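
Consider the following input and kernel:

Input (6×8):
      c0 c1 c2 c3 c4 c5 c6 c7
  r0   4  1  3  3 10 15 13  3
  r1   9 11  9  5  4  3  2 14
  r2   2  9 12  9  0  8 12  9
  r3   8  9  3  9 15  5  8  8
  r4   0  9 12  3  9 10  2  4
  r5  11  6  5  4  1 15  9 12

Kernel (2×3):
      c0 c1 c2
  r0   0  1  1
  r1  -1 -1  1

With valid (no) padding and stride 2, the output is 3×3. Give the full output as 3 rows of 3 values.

Output[0,0]: The receptive field on the input at this output position is [4 1 3 / 9 11 9]. Elementwise product with the kernel and sum: 1·1 + 3·1 + 9·-1 + 11·-1 + 9·1.

-7 3 23
7 12 8
9 4 5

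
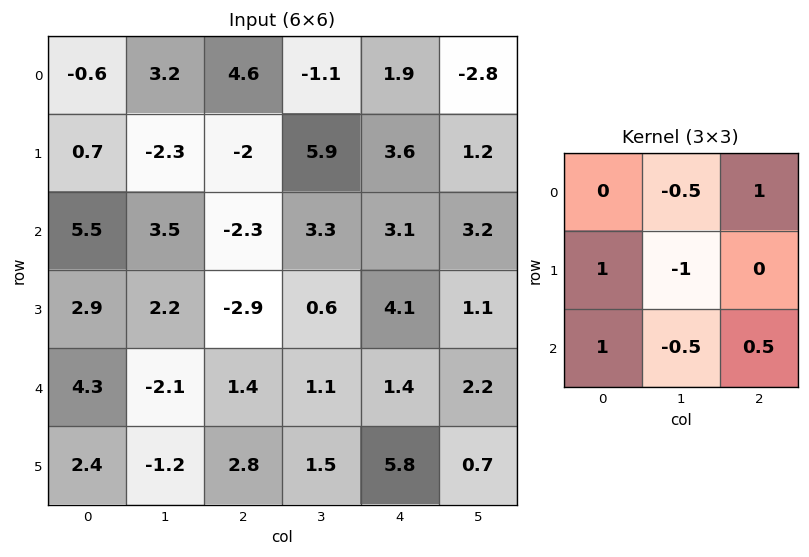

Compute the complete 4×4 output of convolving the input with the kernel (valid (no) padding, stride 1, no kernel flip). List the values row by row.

Output[0,0]: The receptive field on the input at this output position is [-0.6 3.2 4.6 / 0.7 -2.3 -2 / 5.5 3.5 -2.3]. Elementwise product with the kernel and sum: 3.2·-0.5 + 4.6·1 + 0.7·1 + -2.3·-1 + 5.5·1 + 3.5·-0.5 + -2.3·0.5.
Output[0,1]: The receptive field on the input at this output position is [3.2 4.6 -1.1 / -2.3 -2 5.9 / 3.5 -2.3 3.3]. Elementwise product with the kernel and sum: 4.6·-0.5 + -1.1·1 + -2.3·1 + -2·-1 + 3.5·1 + -2.3·-0.5 + 3.3·0.5.

8.6 2.6 -7.85 1.9
1.5 16.65 -6.1 -1.3
2.7 7.3 -0.5 -0.35
6.8 -3.3 9.05 -2.3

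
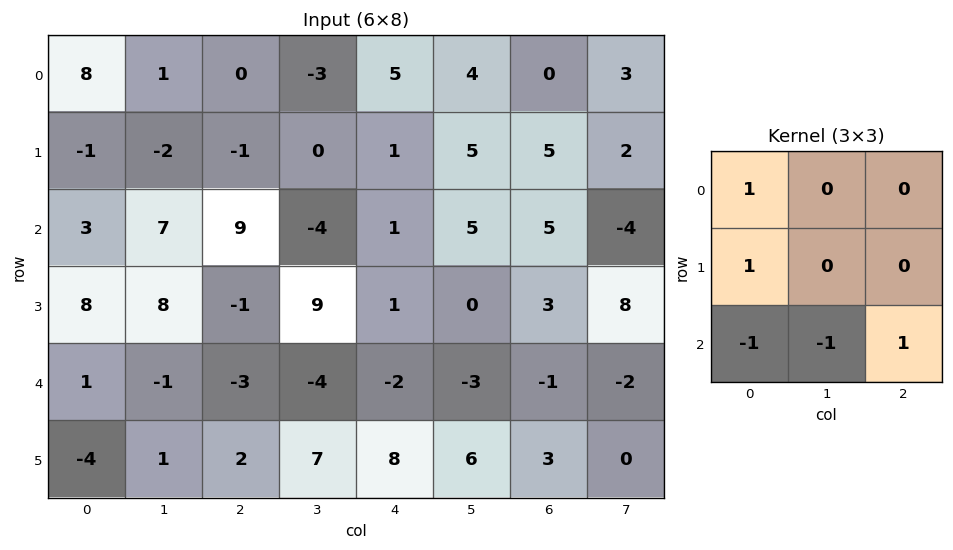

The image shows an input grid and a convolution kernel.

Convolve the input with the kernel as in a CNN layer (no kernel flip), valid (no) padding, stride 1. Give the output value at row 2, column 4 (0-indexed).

6

The receptive field on the input at this output position is [1 5 5 / 1 0 3 / -2 -3 -1]. Elementwise product with the kernel and sum: 1·1 + 1·1 + -2·-1 + -3·-1 + -1·1.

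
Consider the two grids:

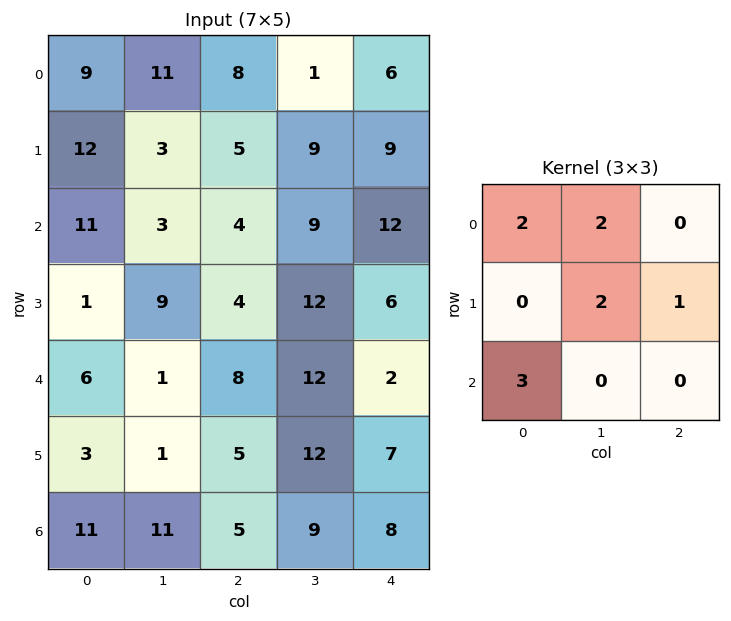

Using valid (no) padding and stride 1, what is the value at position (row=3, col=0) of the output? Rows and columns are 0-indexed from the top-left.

39

The receptive field on the input at this output position is [1 9 4 / 6 1 8 / 3 1 5]. Elementwise product with the kernel and sum: 1·2 + 9·2 + 1·2 + 8·1 + 3·3.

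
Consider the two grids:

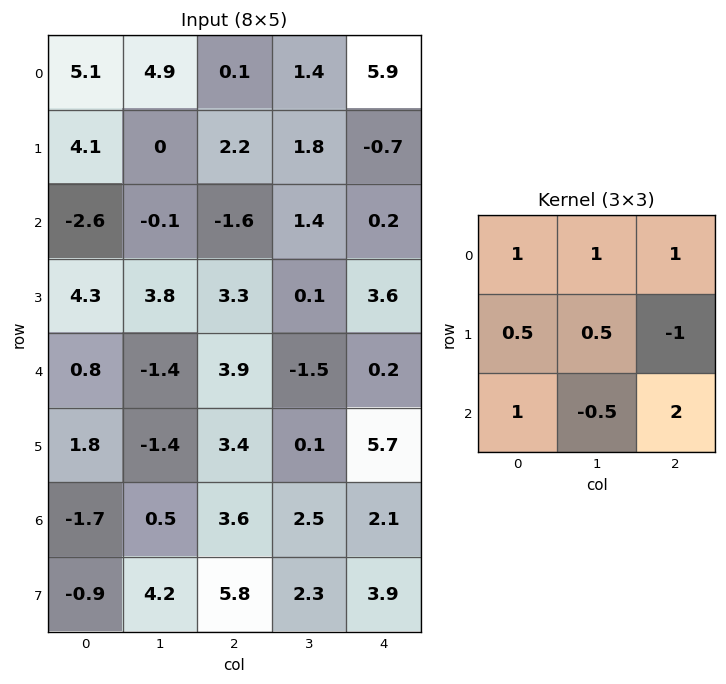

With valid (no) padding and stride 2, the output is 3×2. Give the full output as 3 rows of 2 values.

4.2 8.2
5.75 3.15
5.35 5.2

Output[0,0]: The receptive field on the input at this output position is [5.1 4.9 0.1 / 4.1 0 2.2 / -2.6 -0.1 -1.6]. Elementwise product with the kernel and sum: 5.1·1 + 4.9·1 + 0.1·1 + 4.1·0.5 + 0·0.5 + 2.2·-1 + -2.6·1 + -0.1·-0.5 + -1.6·2.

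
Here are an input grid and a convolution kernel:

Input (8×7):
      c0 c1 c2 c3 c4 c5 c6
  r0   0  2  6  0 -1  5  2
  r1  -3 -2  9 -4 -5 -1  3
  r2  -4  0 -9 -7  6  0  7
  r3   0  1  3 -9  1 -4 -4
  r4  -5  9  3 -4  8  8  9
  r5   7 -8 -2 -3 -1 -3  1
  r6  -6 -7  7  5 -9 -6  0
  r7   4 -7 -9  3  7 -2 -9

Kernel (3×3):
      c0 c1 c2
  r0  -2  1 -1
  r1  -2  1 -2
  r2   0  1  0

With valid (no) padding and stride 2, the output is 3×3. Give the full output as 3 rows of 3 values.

-18 -30 8
21 -16 -9
-9 -10 -26

Output[0,0]: The receptive field on the input at this output position is [0 2 6 / -3 -2 9 / -4 0 -9]. Elementwise product with the kernel and sum: 0·-2 + 2·1 + 6·-1 + -3·-2 + -2·1 + 9·-2 + 0·1.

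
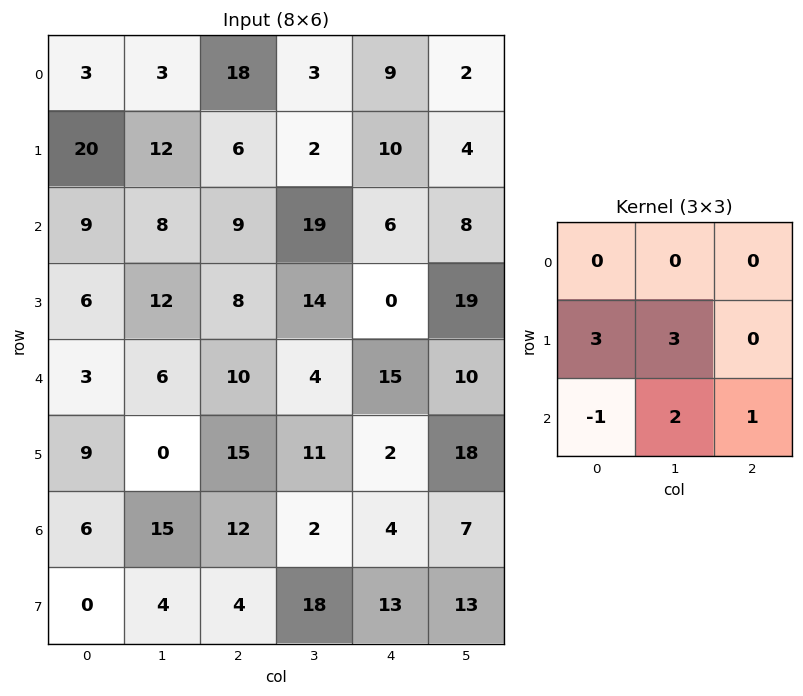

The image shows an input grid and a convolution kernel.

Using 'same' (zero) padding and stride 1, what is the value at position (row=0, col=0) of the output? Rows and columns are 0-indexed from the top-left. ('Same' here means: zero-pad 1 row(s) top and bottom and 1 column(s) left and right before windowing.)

The receptive field on the zero-padded input at this output position is [0 0 0 / 0 3 3 / 0 20 12]. Elementwise product with the kernel and sum: 0·3 + 3·3 + 0·-1 + 20·2 + 12·1.

61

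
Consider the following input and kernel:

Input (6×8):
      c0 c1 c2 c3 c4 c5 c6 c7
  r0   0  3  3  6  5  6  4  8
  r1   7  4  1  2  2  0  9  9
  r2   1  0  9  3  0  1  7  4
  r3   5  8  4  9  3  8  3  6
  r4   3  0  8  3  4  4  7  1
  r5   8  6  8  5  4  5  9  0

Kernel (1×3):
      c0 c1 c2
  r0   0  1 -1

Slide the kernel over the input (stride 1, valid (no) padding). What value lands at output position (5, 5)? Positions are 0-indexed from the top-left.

The receptive field on the input at this output position is [5 9 0]. Elementwise product with the kernel and sum: 9·1 + 0·-1.

9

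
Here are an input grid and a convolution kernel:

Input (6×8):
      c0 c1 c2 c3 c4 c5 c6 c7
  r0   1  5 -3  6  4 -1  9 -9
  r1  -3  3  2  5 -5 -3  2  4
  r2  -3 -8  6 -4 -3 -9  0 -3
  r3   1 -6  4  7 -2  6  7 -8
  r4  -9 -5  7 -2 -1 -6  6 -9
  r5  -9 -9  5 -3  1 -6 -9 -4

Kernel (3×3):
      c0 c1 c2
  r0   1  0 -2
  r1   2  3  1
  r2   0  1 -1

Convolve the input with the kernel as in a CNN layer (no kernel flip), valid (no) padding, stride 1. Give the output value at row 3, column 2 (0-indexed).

11

The receptive field on the input at this output position is [4 7 -2 / 7 -2 -1 / 5 -3 1]. Elementwise product with the kernel and sum: 4·1 + -2·-2 + 7·2 + -2·3 + -1·1 + -3·1 + 1·-1.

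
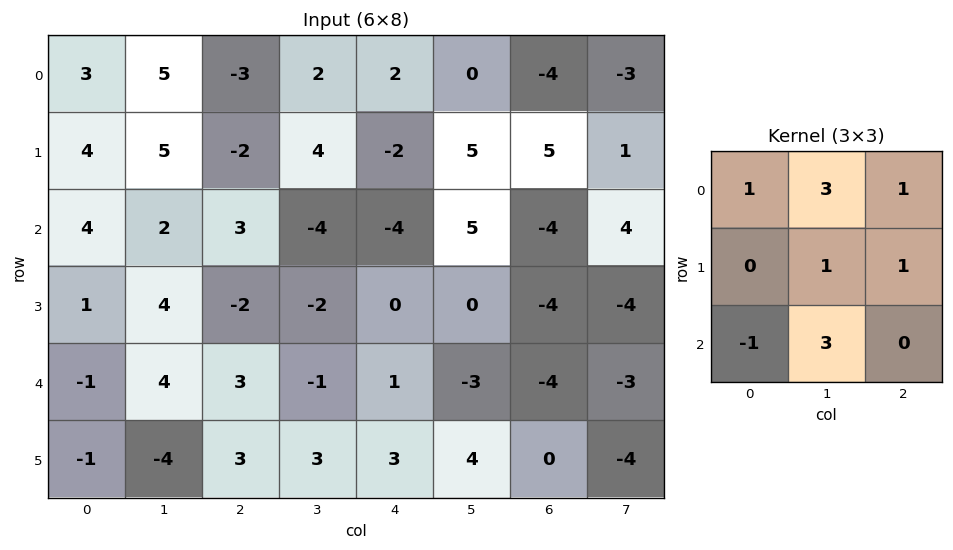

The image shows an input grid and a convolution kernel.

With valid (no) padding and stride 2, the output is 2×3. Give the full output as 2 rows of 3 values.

20 -8 27
28 -21 -7

Output[0,0]: The receptive field on the input at this output position is [3 5 -3 / 4 5 -2 / 4 2 3]. Elementwise product with the kernel and sum: 3·1 + 5·3 + -3·1 + 5·1 + -2·1 + 4·-1 + 2·3.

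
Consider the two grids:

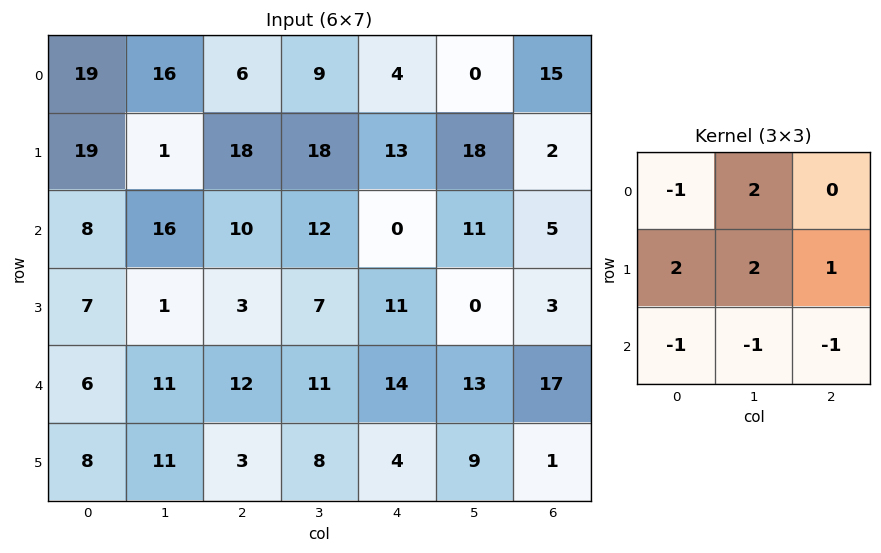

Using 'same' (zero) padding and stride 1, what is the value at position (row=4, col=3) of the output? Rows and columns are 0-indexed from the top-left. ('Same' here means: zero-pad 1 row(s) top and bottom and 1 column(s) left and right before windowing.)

56

The receptive field on the zero-padded input at this output position is [3 7 11 / 12 11 14 / 3 8 4]. Elementwise product with the kernel and sum: 3·-1 + 7·2 + 12·2 + 11·2 + 14·1 + 3·-1 + 8·-1 + 4·-1.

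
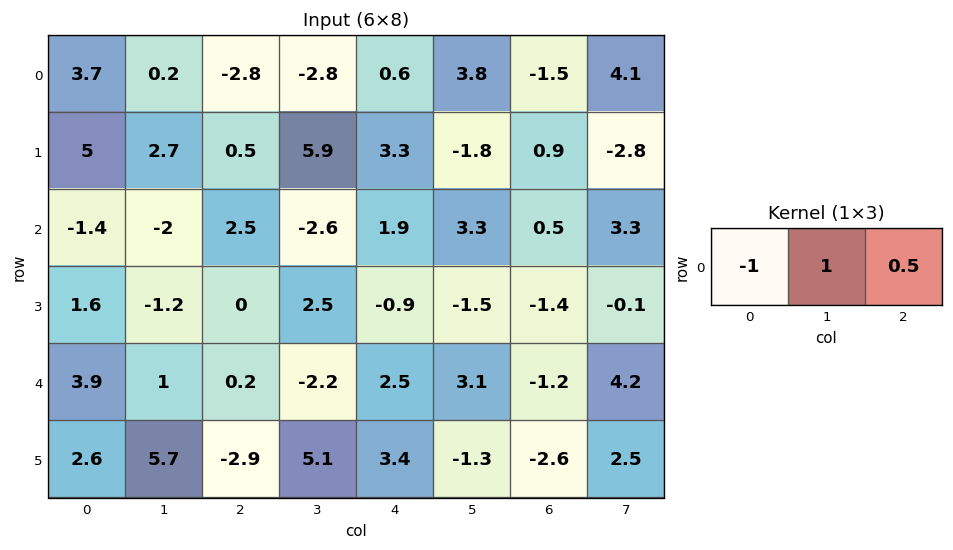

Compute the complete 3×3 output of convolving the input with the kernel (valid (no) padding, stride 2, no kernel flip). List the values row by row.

Output[0,0]: The receptive field on the input at this output position is [3.7 0.2 -2.8]. Elementwise product with the kernel and sum: 3.7·-1 + 0.2·1 + -2.8·0.5.

-4.9 0.3 2.45
0.65 -4.15 1.65
-2.8 -1.15 0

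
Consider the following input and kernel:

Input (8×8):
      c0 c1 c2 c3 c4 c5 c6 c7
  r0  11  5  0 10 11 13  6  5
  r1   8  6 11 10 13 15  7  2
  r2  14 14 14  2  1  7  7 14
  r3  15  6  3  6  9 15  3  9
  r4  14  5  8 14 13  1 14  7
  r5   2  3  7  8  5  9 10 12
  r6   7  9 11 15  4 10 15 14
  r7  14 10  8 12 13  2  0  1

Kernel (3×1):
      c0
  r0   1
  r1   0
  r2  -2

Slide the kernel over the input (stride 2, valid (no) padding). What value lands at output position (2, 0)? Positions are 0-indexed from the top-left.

The receptive field on the input at this output position is [14 / 2 / 7]. Elementwise product with the kernel and sum: 14·1 + 7·-2.

0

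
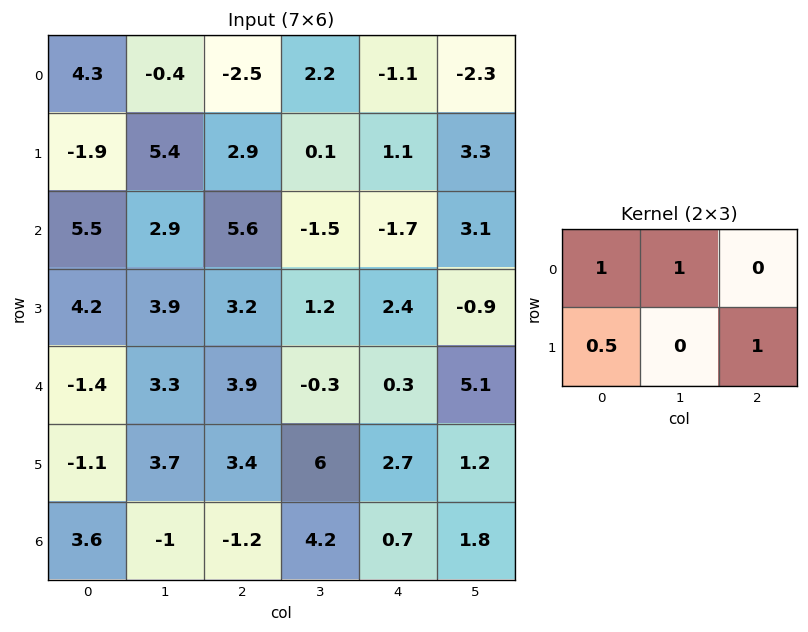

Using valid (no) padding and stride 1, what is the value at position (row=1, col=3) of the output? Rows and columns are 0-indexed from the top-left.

3.55

The receptive field on the input at this output position is [0.1 1.1 3.3 / -1.5 -1.7 3.1]. Elementwise product with the kernel and sum: 0.1·1 + 1.1·1 + -1.5·0.5 + 3.1·1.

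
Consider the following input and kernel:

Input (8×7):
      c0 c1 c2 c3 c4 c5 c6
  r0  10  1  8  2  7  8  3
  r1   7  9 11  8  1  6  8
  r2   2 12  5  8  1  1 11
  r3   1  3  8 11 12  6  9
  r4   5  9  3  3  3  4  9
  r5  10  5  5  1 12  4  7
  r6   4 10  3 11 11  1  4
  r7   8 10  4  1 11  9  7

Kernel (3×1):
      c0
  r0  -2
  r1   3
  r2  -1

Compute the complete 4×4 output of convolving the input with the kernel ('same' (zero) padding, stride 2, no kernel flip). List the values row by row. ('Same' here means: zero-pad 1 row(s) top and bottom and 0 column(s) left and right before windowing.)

23 13 20 1
-9 -15 -11 8
3 -12 -27 2
-16 -5 -2 -9

Output[0,0]: The receptive field on the zero-padded input at this output position is [0 / 10 / 7]. Elementwise product with the kernel and sum: 0·-2 + 10·3 + 7·-1.
Output[0,1]: The receptive field on the zero-padded input at this output position is [0 / 8 / 11]. Elementwise product with the kernel and sum: 0·-2 + 8·3 + 11·-1.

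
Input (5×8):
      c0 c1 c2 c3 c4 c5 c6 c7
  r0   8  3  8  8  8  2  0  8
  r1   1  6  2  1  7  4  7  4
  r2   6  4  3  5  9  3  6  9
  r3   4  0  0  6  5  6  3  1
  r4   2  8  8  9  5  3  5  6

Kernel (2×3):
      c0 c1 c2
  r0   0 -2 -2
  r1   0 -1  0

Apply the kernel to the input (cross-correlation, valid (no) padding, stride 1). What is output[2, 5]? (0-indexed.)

-33

The receptive field on the input at this output position is [3 6 9 / 6 3 1]. Elementwise product with the kernel and sum: 6·-2 + 9·-2 + 3·-1.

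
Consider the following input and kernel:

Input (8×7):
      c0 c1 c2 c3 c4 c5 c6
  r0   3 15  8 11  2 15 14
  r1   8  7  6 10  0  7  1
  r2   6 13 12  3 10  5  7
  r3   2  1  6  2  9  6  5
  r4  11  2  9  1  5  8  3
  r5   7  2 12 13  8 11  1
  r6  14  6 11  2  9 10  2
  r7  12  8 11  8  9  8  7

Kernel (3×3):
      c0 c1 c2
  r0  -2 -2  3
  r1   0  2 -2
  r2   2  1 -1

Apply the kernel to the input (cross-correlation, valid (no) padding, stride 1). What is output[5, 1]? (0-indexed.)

48

The receptive field on the input at this output position is [2 12 13 / 6 11 2 / 8 11 8]. Elementwise product with the kernel and sum: 2·-2 + 12·-2 + 13·3 + 11·2 + 2·-2 + 8·2 + 11·1 + 8·-1.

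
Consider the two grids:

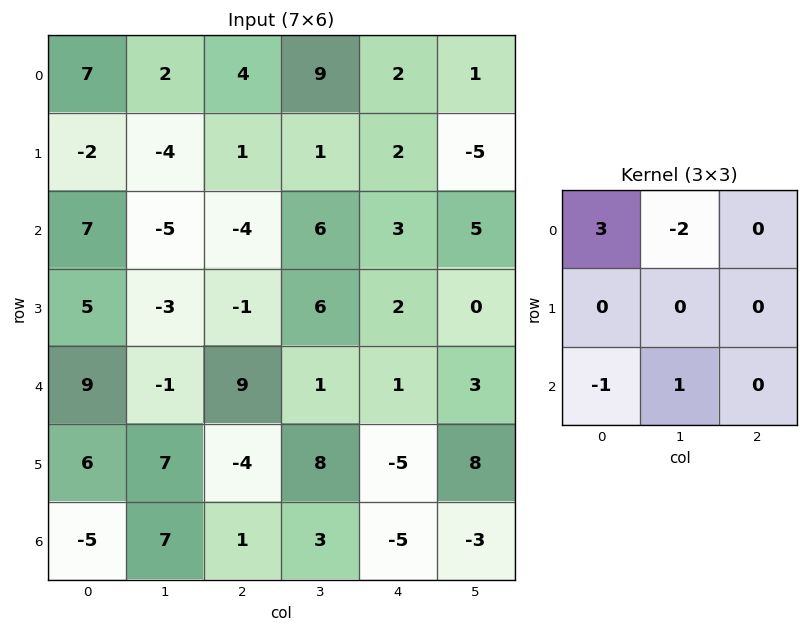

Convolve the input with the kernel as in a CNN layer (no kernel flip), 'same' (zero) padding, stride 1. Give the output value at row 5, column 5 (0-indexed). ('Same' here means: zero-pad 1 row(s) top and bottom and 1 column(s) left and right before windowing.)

The receptive field on the zero-padded input at this output position is [1 3 0 / -5 8 0 / -5 -3 0]. Elementwise product with the kernel and sum: 1·3 + 3·-2 + -5·-1 + -3·1.

-1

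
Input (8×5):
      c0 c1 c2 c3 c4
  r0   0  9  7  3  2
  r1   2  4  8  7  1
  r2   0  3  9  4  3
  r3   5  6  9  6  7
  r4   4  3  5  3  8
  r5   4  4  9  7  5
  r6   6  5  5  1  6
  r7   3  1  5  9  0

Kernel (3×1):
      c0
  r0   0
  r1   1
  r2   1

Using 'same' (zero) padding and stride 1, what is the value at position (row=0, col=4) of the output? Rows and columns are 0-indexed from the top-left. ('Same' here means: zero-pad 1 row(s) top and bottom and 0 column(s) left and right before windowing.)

3

The receptive field on the zero-padded input at this output position is [0 / 2 / 1]. Elementwise product with the kernel and sum: 2·1 + 1·1.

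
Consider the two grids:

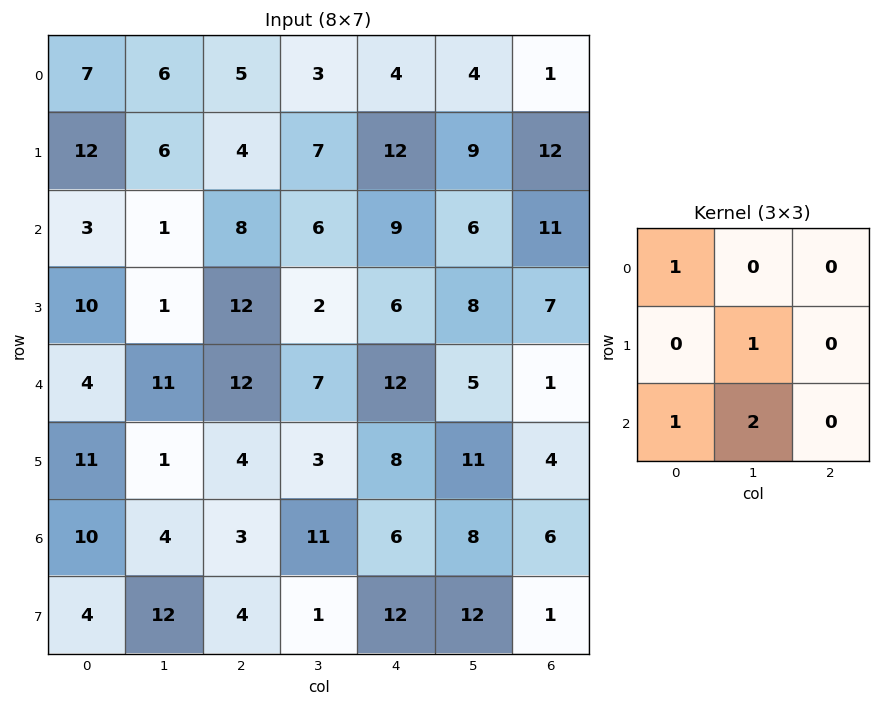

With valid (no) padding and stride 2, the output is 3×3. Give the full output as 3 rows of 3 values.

18 32 34
30 36 39
23 40 45

Output[0,0]: The receptive field on the input at this output position is [7 6 5 / 12 6 4 / 3 1 8]. Elementwise product with the kernel and sum: 7·1 + 6·1 + 3·1 + 1·2.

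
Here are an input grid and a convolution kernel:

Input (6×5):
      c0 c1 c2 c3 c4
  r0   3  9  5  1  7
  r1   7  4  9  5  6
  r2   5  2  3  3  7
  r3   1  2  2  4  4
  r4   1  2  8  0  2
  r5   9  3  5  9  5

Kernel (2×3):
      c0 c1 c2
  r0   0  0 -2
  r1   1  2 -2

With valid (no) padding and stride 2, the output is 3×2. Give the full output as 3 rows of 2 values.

Output[0,0]: The receptive field on the input at this output position is [3 9 5 / 7 4 9]. Elementwise product with the kernel and sum: 5·-2 + 7·1 + 4·2 + 9·-2.
Output[0,1]: The receptive field on the input at this output position is [5 1 7 / 9 5 6]. Elementwise product with the kernel and sum: 7·-2 + 9·1 + 5·2 + 6·-2.

-13 -7
-5 -12
-11 9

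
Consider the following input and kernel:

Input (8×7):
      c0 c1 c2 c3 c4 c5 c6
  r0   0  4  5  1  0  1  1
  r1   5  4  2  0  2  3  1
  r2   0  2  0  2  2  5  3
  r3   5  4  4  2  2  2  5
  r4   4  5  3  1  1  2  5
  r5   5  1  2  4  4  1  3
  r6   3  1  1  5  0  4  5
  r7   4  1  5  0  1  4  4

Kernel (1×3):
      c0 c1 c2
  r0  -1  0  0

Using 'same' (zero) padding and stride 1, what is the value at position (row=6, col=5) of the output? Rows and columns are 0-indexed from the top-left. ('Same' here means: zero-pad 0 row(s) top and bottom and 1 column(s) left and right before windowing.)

0

The receptive field on the zero-padded input at this output position is [0 4 5]. Elementwise product with the kernel and sum: 0·-1.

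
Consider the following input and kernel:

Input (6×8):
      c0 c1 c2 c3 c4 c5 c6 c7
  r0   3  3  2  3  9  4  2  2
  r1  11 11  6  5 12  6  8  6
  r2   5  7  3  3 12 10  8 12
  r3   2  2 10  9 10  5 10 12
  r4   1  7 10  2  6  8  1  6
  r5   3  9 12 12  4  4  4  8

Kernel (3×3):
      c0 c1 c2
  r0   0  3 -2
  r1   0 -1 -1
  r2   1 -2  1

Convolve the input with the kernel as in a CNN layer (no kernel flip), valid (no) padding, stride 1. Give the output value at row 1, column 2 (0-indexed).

-22

The receptive field on the input at this output position is [6 5 12 / 3 3 12 / 10 9 10]. Elementwise product with the kernel and sum: 5·3 + 12·-2 + 3·-1 + 12·-1 + 10·1 + 9·-2 + 10·1.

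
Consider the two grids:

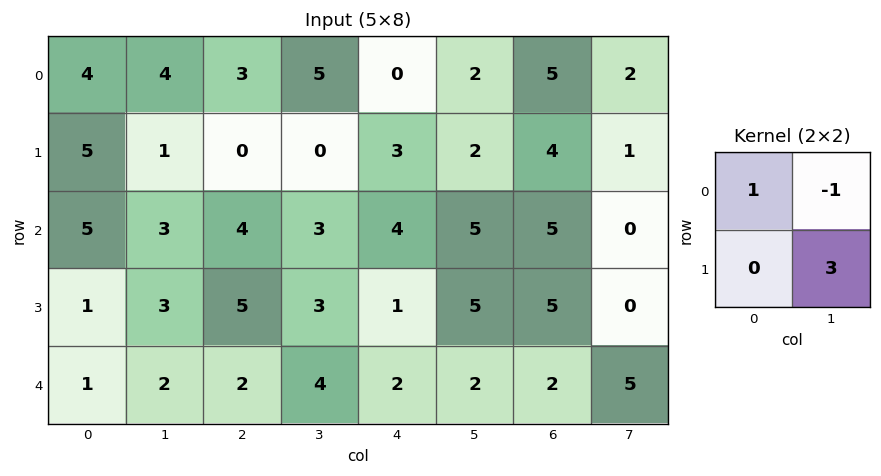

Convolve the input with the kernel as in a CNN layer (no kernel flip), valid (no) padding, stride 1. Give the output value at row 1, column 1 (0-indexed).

The receptive field on the input at this output position is [1 0 / 3 4]. Elementwise product with the kernel and sum: 1·1 + 0·-1 + 4·3.

13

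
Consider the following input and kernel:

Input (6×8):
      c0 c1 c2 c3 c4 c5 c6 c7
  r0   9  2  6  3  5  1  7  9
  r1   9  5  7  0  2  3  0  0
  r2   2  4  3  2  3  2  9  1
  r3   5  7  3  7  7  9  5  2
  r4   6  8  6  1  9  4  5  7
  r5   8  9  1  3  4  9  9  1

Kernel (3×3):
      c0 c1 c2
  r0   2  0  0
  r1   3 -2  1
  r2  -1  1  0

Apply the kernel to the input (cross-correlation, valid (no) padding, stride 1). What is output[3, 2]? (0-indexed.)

33

The receptive field on the input at this output position is [3 7 7 / 6 1 9 / 1 3 4]. Elementwise product with the kernel and sum: 3·2 + 6·3 + 1·-2 + 9·1 + 1·-1 + 3·1.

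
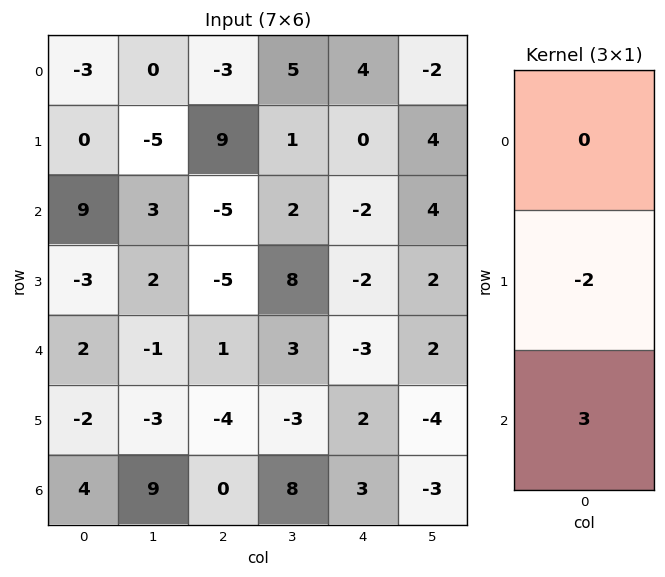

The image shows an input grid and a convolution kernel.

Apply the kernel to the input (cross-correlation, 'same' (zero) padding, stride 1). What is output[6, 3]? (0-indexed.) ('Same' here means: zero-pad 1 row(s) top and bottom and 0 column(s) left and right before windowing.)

-16

The receptive field on the zero-padded input at this output position is [-3 / 8 / 0]. Elementwise product with the kernel and sum: 8·-2 + 0·3.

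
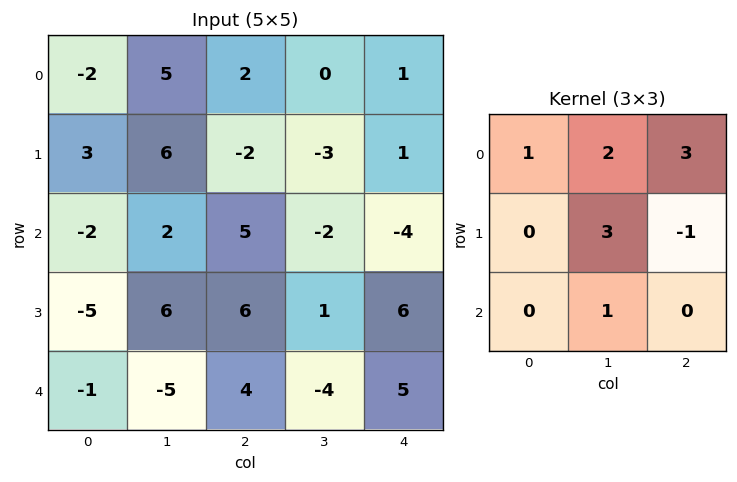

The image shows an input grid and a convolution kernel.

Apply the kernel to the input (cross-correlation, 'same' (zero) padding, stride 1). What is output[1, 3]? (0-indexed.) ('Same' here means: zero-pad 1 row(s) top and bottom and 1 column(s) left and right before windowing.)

The receptive field on the zero-padded input at this output position is [2 0 1 / -2 -3 1 / 5 -2 -4]. Elementwise product with the kernel and sum: 2·1 + 0·2 + 1·3 + -3·3 + 1·-1 + -2·1.

-7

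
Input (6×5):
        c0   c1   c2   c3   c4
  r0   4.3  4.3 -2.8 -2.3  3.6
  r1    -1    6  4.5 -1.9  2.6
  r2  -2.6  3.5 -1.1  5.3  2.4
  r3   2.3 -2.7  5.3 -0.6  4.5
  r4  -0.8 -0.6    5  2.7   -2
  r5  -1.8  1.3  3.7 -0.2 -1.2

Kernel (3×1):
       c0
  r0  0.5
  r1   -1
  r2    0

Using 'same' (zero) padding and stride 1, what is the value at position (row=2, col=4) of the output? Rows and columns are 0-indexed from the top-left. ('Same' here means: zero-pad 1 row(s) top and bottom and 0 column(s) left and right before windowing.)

-1.1

The receptive field on the zero-padded input at this output position is [2.6 / 2.4 / 4.5]. Elementwise product with the kernel and sum: 2.6·0.5 + 2.4·-1.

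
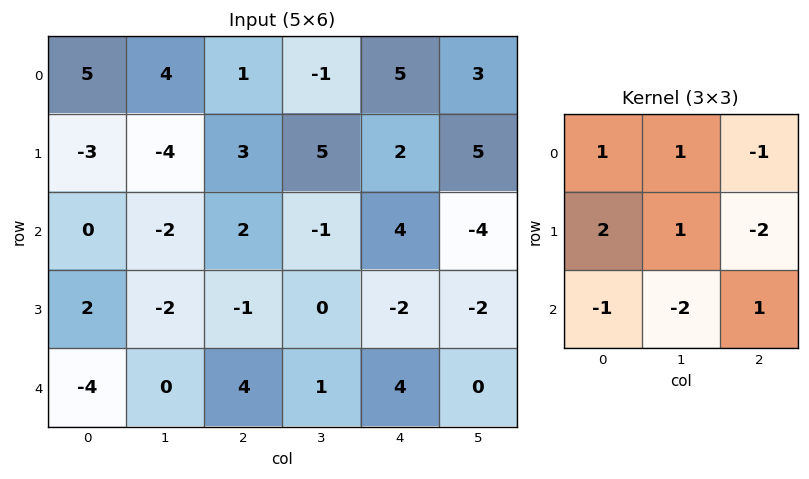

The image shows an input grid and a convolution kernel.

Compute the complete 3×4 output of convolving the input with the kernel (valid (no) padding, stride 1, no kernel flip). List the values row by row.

-2 -12 6 -8
-15 -2 0 14
8 -11 -3 0

Output[0,0]: The receptive field on the input at this output position is [5 4 1 / -3 -4 3 / 0 -2 2]. Elementwise product with the kernel and sum: 5·1 + 4·1 + 1·-1 + -3·2 + -4·1 + 3·-2 + 0·-1 + -2·-2 + 2·1.
Output[0,1]: The receptive field on the input at this output position is [4 1 -1 / -4 3 5 / -2 2 -1]. Elementwise product with the kernel and sum: 4·1 + 1·1 + -1·-1 + -4·2 + 3·1 + 5·-2 + -2·-1 + 2·-2 + -1·1.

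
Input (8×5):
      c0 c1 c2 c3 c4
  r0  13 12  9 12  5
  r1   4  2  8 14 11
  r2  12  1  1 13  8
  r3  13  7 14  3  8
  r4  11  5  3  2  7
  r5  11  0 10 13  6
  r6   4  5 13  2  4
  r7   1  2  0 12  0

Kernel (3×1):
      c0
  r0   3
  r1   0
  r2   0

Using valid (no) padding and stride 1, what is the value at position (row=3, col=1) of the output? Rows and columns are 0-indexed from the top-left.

21

The receptive field on the input at this output position is [7 / 5 / 0]. Elementwise product with the kernel and sum: 7·3.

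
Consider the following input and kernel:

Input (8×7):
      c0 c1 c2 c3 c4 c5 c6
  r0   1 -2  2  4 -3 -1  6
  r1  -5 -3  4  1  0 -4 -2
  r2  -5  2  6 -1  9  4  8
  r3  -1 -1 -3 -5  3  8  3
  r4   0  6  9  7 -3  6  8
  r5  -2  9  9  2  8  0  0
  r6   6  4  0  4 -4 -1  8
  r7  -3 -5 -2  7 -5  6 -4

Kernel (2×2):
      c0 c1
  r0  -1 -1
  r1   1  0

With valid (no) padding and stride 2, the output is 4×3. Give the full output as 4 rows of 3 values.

-4 -2 4
2 -8 -10
-8 -7 5
-13 -6 0

Output[0,0]: The receptive field on the input at this output position is [1 -2 / -5 -3]. Elementwise product with the kernel and sum: 1·-1 + -2·-1 + -5·1.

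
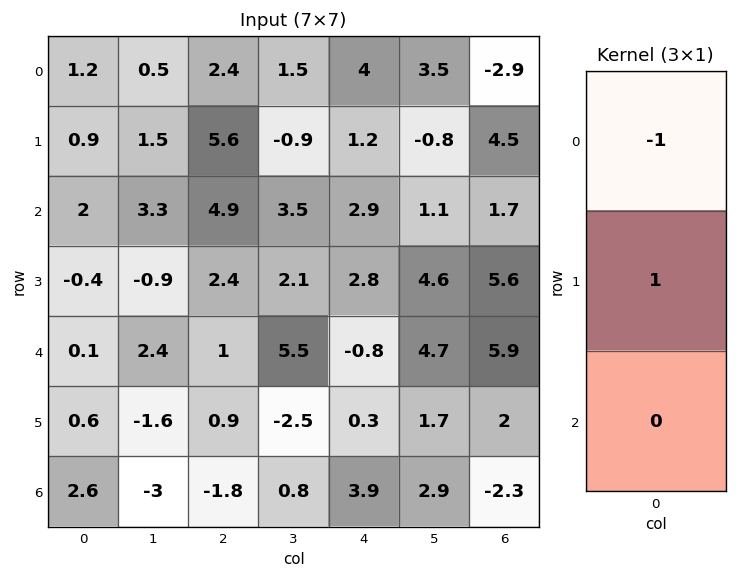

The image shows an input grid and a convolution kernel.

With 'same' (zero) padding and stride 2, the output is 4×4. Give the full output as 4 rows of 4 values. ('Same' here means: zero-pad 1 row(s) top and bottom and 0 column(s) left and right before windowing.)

Output[0,0]: The receptive field on the zero-padded input at this output position is [0 / 1.2 / 0.9]. Elementwise product with the kernel and sum: 0·-1 + 1.2·1.
Output[0,1]: The receptive field on the zero-padded input at this output position is [0 / 2.4 / 5.6]. Elementwise product with the kernel and sum: 0·-1 + 2.4·1.

1.2 2.4 4 -2.9
1.1 -0.7 1.7 -2.8
0.5 -1.4 -3.6 0.3
2 -2.7 3.6 -4.3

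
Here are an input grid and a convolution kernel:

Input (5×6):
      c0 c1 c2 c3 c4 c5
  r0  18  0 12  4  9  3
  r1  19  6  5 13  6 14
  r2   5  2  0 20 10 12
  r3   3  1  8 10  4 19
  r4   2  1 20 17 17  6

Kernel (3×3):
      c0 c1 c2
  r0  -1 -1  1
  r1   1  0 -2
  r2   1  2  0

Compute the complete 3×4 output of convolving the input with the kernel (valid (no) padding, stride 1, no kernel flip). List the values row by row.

12 -26 26 15
-10 -19 -4 9
-16 40 44 5

Output[0,0]: The receptive field on the input at this output position is [18 0 12 / 19 6 5 / 5 2 0]. Elementwise product with the kernel and sum: 18·-1 + 0·-1 + 12·1 + 19·1 + 5·-2 + 5·1 + 2·2.
Output[0,1]: The receptive field on the input at this output position is [0 12 4 / 6 5 13 / 2 0 20]. Elementwise product with the kernel and sum: 0·-1 + 12·-1 + 4·1 + 6·1 + 13·-2 + 2·1 + 0·2.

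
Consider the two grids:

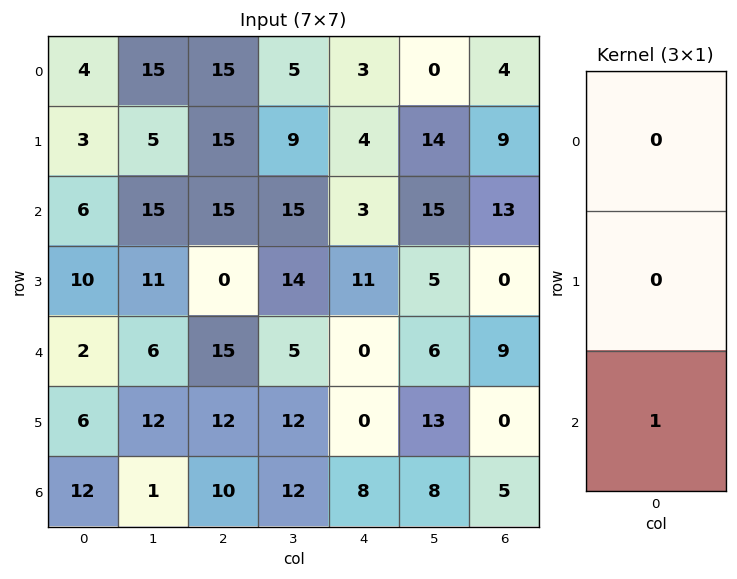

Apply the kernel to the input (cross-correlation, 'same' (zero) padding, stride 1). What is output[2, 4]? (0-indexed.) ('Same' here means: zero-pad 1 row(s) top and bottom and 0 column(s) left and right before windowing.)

The receptive field on the zero-padded input at this output position is [4 / 3 / 11]. Elementwise product with the kernel and sum: 11·1.

11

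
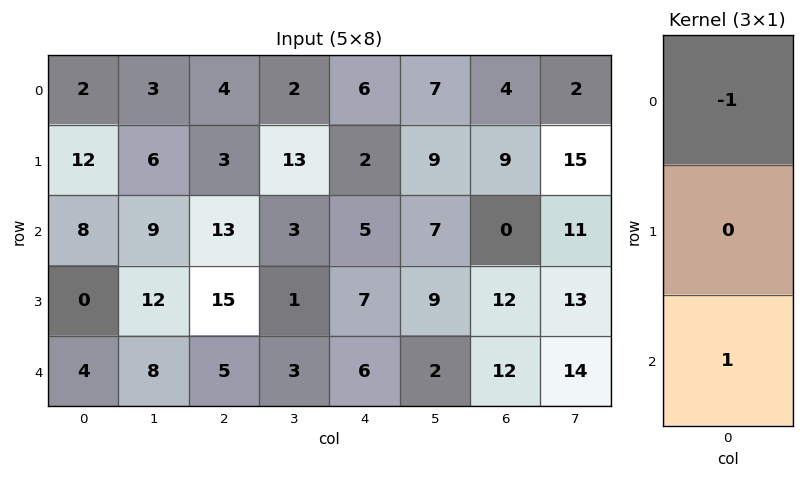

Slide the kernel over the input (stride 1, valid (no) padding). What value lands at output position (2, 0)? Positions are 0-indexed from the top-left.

-4

The receptive field on the input at this output position is [8 / 0 / 4]. Elementwise product with the kernel and sum: 8·-1 + 4·1.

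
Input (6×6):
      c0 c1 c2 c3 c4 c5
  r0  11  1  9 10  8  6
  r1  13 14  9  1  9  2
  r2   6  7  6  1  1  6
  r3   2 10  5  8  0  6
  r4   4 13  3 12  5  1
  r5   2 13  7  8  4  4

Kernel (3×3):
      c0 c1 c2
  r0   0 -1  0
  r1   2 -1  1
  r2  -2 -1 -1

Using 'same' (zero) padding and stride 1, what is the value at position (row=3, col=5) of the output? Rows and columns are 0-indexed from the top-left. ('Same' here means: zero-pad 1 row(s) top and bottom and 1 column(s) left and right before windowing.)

The receptive field on the zero-padded input at this output position is [1 6 0 / 0 6 0 / 5 1 0]. Elementwise product with the kernel and sum: 6·-1 + 0·2 + 6·-1 + 0·1 + 5·-2 + 1·-1 + 0·-1.

-23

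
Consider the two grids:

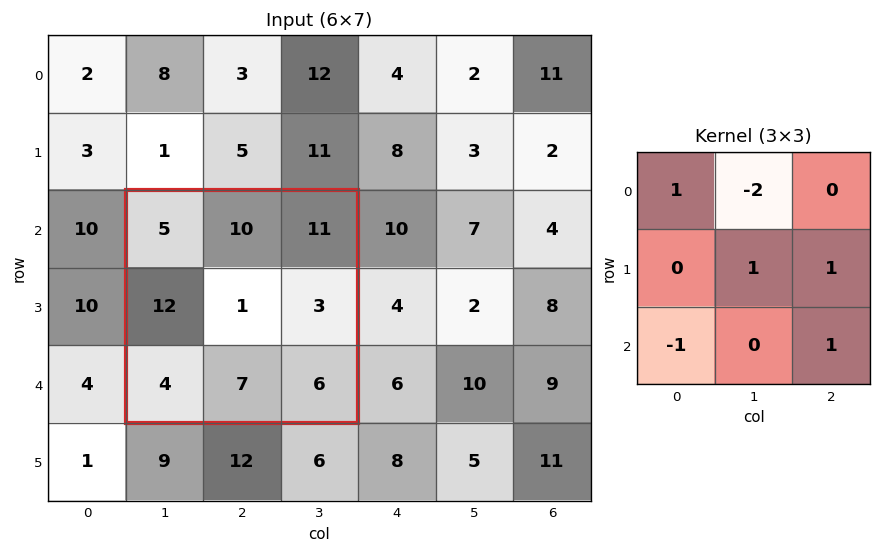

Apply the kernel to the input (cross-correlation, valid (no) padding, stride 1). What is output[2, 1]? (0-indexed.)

The receptive field on the input at this output position is [5 10 11 / 12 1 3 / 4 7 6]. Elementwise product with the kernel and sum: 5·1 + 10·-2 + 1·1 + 3·1 + 4·-1 + 6·1.

-9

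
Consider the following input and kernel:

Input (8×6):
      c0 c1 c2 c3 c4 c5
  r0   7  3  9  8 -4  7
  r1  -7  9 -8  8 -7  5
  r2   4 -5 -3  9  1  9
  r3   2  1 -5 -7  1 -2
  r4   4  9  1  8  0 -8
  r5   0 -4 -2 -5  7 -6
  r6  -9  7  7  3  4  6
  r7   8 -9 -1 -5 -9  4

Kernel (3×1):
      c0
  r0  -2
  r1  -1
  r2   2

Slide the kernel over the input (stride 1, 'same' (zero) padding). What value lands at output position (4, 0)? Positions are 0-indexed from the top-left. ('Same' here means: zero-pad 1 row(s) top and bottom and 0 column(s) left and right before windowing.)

-8

The receptive field on the zero-padded input at this output position is [2 / 4 / 0]. Elementwise product with the kernel and sum: 2·-2 + 4·-1 + 0·2.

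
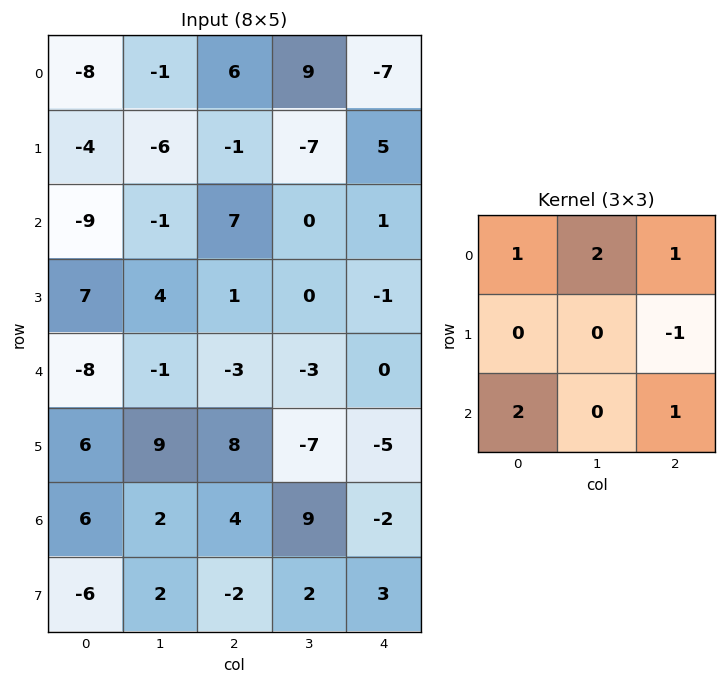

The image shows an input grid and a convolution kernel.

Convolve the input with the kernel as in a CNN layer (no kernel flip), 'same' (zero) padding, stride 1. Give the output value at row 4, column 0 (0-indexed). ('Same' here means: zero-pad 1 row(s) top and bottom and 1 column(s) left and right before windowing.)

The receptive field on the zero-padded input at this output position is [0 7 4 / 0 -8 -1 / 0 6 9]. Elementwise product with the kernel and sum: 0·1 + 7·2 + 4·1 + -1·-1 + 0·2 + 9·1.

28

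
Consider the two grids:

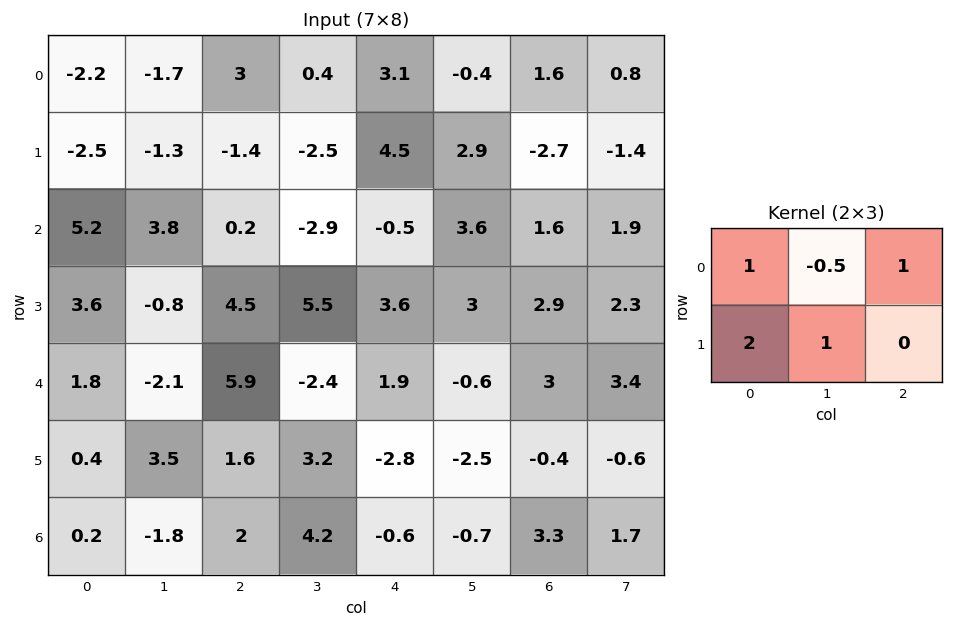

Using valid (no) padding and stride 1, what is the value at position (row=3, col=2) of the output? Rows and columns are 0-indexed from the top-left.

14.75

The receptive field on the input at this output position is [4.5 5.5 3.6 / 5.9 -2.4 1.9]. Elementwise product with the kernel and sum: 4.5·1 + 5.5·-0.5 + 3.6·1 + 5.9·2 + -2.4·1.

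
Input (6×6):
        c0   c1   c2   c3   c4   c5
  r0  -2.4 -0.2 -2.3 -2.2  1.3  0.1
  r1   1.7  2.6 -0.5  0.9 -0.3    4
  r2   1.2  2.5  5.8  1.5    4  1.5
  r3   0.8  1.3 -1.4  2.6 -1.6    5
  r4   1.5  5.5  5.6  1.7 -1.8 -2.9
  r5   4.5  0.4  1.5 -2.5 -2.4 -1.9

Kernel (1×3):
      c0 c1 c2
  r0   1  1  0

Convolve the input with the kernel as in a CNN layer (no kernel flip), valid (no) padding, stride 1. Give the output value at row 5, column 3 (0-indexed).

-4.9

The receptive field on the input at this output position is [-2.5 -2.4 -1.9]. Elementwise product with the kernel and sum: -2.5·1 + -2.4·1.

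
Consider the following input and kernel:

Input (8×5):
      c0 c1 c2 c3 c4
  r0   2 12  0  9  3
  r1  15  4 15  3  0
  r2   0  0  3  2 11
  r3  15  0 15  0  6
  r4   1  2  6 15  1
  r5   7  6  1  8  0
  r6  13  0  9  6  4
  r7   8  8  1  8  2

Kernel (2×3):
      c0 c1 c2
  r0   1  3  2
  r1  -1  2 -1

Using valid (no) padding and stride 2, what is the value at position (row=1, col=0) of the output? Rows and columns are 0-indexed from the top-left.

The receptive field on the input at this output position is [0 0 3 / 15 0 15]. Elementwise product with the kernel and sum: 0·1 + 0·3 + 3·2 + 15·-1 + 0·2 + 15·-1.

-24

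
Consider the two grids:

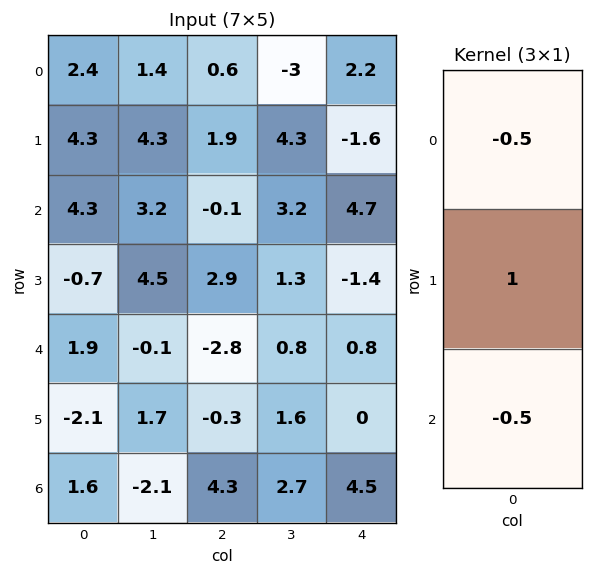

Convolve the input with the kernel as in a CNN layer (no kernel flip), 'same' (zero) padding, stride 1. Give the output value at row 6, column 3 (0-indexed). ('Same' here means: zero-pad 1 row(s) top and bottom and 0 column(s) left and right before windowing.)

The receptive field on the zero-padded input at this output position is [1.6 / 2.7 / 0]. Elementwise product with the kernel and sum: 1.6·-0.5 + 2.7·1 + 0·-0.5.

1.9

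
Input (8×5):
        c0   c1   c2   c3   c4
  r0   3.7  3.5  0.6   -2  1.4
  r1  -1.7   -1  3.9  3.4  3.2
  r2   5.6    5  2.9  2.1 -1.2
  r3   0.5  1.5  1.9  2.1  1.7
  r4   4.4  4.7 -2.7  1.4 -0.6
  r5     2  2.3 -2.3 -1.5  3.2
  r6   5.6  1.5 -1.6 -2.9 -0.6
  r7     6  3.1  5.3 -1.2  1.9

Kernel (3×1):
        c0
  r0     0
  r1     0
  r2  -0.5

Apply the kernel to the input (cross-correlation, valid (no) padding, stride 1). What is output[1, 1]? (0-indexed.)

-0.75

The receptive field on the input at this output position is [-1 / 5 / 1.5]. Elementwise product with the kernel and sum: 1.5·-0.5.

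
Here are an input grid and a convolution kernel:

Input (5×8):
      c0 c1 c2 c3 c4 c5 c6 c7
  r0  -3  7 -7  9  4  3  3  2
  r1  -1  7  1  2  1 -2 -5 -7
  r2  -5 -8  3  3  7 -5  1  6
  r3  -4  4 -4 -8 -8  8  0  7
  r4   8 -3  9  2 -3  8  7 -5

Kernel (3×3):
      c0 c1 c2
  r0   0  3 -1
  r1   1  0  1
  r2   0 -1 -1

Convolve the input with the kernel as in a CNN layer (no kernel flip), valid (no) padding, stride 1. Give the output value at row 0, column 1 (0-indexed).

-27

The receptive field on the input at this output position is [7 -7 9 / 7 1 2 / -8 3 3]. Elementwise product with the kernel and sum: -7·3 + 9·-1 + 7·1 + 2·1 + 3·-1 + 3·-1.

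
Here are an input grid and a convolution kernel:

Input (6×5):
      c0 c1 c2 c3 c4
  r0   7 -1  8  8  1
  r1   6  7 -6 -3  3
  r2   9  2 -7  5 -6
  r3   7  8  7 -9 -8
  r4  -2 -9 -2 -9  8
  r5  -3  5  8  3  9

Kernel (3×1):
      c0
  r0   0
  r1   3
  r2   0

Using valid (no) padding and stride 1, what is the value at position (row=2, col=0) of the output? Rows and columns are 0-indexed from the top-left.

21

The receptive field on the input at this output position is [9 / 7 / -2]. Elementwise product with the kernel and sum: 7·3.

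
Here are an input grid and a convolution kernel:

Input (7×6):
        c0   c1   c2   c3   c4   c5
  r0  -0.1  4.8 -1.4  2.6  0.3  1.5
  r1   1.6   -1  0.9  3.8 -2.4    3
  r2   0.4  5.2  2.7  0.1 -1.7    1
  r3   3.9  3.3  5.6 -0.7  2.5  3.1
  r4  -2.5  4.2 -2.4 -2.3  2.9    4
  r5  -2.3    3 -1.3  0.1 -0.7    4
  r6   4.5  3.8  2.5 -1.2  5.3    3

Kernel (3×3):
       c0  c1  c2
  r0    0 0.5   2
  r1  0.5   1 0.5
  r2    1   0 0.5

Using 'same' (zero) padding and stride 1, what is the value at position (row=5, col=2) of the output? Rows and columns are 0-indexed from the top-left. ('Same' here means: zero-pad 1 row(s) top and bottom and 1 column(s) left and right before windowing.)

-2.35

The receptive field on the zero-padded input at this output position is [4.2 -2.4 -2.3 / 3 -1.3 0.1 / 3.8 2.5 -1.2]. Elementwise product with the kernel and sum: -2.4·0.5 + -2.3·2 + 3·0.5 + -1.3·1 + 0.1·0.5 + 3.8·1 + -1.2·0.5.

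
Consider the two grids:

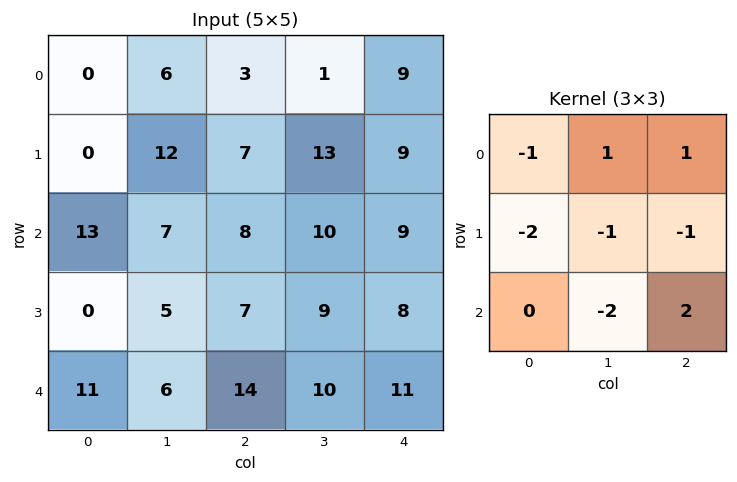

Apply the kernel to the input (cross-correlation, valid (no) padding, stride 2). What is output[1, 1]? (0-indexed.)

The receptive field on the input at this output position is [8 10 9 / 7 9 8 / 14 10 11]. Elementwise product with the kernel and sum: 8·-1 + 10·1 + 9·1 + 7·-2 + 9·-1 + 8·-1 + 10·-2 + 11·2.

-18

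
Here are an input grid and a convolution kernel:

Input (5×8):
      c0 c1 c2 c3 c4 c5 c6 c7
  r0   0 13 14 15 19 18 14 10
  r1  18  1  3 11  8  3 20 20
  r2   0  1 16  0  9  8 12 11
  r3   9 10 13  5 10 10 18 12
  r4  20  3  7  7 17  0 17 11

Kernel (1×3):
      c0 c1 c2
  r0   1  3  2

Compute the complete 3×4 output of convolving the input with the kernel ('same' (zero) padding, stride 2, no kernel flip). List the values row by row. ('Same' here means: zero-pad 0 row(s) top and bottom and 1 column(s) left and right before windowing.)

Output[0,0]: The receptive field on the zero-padded input at this output position is [0 0 13]. Elementwise product with the kernel and sum: 0·1 + 0·3 + 13·2.
Output[0,1]: The receptive field on the zero-padded input at this output position is [13 14 15]. Elementwise product with the kernel and sum: 13·1 + 14·3 + 15·2.

26 85 108 80
2 49 43 66
66 38 58 73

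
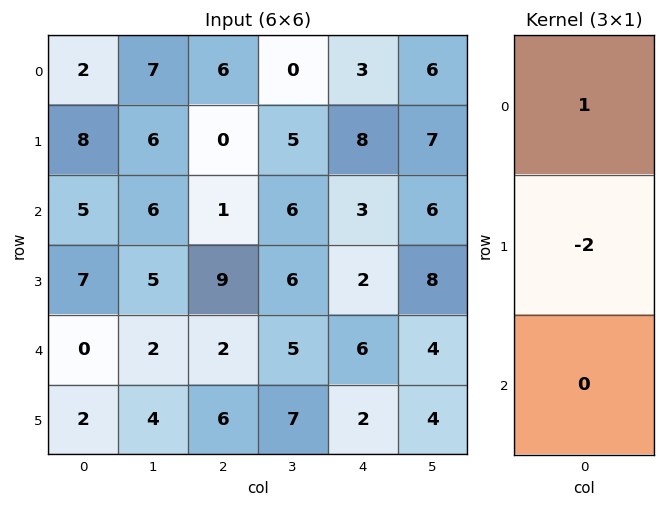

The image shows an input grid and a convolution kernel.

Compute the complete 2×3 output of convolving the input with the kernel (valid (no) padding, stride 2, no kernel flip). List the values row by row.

Output[0,0]: The receptive field on the input at this output position is [2 / 8 / 5]. Elementwise product with the kernel and sum: 2·1 + 8·-2.

-14 6 -13
-9 -17 -1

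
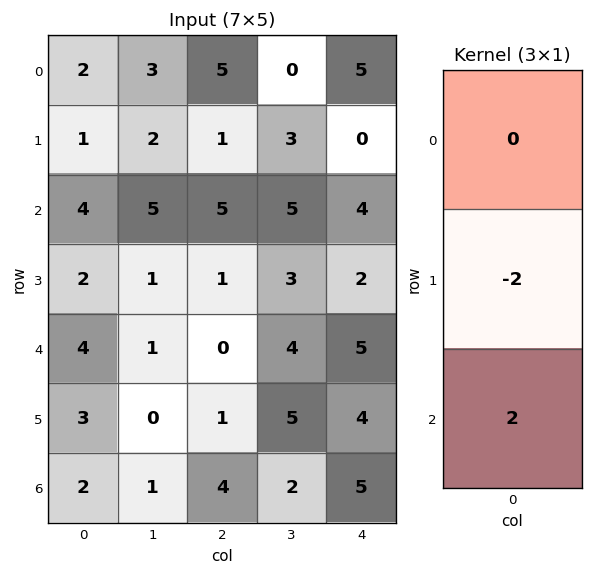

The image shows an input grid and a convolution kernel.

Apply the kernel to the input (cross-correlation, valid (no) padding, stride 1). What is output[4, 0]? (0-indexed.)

-2

The receptive field on the input at this output position is [4 / 3 / 2]. Elementwise product with the kernel and sum: 3·-2 + 2·2.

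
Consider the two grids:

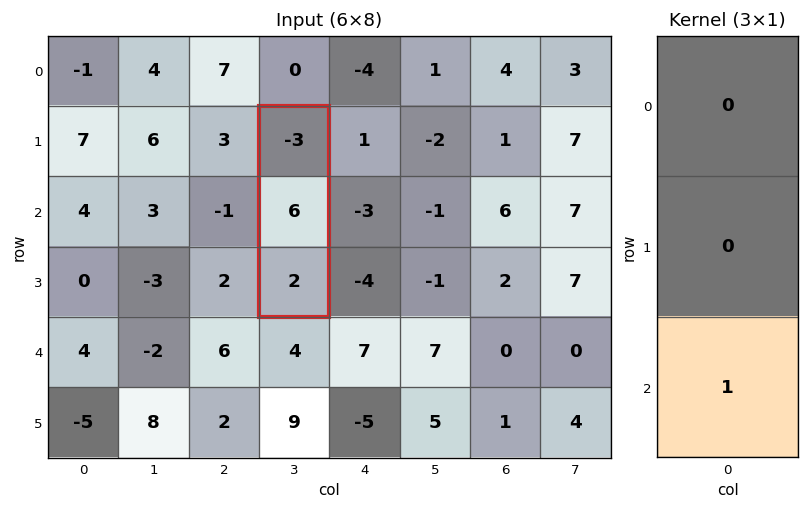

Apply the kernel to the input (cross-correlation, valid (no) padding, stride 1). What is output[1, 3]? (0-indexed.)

The receptive field on the input at this output position is [-3 / 6 / 2]. Elementwise product with the kernel and sum: 2·1.

2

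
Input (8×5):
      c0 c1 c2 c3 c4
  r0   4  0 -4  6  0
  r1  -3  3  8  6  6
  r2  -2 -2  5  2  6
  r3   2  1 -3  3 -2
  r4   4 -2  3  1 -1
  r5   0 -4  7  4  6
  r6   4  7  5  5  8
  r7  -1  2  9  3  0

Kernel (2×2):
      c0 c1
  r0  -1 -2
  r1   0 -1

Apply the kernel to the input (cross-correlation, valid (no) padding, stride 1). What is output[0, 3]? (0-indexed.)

The receptive field on the input at this output position is [6 0 / 6 6]. Elementwise product with the kernel and sum: 6·-1 + 0·-2 + 6·-1.

-12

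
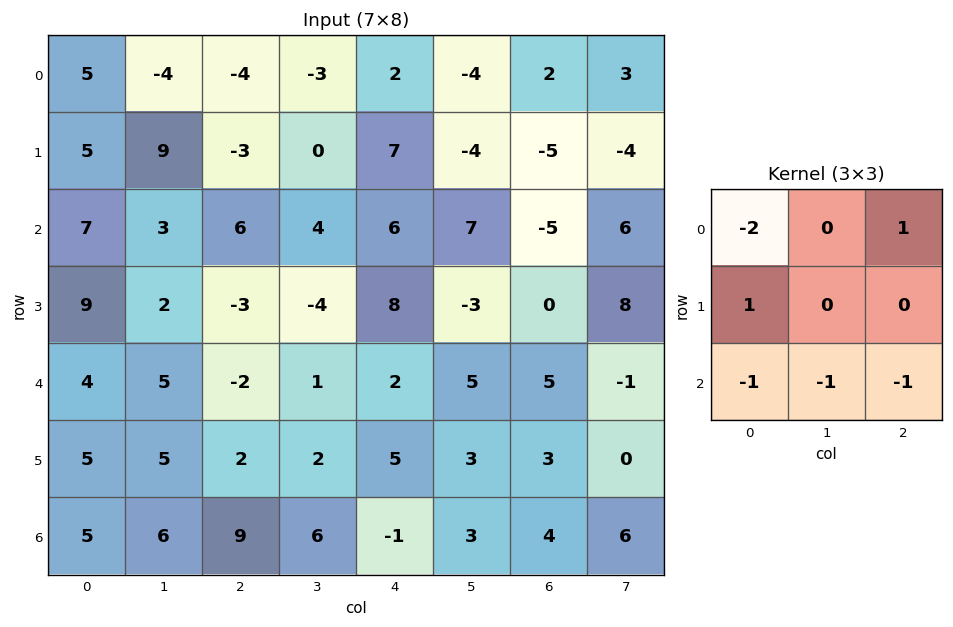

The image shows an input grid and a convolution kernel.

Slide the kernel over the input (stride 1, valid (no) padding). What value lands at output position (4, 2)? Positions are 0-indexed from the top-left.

The receptive field on the input at this output position is [-2 1 2 / 2 2 5 / 9 6 -1]. Elementwise product with the kernel and sum: -2·-2 + 2·1 + 2·1 + 9·-1 + 6·-1 + -1·-1.

-6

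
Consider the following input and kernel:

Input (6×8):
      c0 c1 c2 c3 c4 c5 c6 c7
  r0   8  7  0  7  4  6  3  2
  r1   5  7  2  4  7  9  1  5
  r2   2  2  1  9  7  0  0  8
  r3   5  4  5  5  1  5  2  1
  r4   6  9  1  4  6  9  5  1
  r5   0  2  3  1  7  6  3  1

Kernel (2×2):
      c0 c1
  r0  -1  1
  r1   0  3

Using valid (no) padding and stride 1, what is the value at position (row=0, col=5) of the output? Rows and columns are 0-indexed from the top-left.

The receptive field on the input at this output position is [6 3 / 9 1]. Elementwise product with the kernel and sum: 6·-1 + 3·1 + 1·3.

0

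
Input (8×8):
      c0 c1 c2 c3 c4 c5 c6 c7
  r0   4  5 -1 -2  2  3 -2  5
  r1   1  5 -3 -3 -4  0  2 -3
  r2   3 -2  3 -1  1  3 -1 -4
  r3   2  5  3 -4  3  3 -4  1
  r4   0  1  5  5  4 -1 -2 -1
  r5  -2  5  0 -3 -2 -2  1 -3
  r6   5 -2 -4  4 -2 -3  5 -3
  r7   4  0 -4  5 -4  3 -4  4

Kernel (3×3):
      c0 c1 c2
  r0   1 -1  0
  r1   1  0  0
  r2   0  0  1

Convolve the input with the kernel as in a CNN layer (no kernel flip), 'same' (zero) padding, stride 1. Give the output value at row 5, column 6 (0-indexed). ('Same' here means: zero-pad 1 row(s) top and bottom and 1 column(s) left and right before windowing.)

-4

The receptive field on the zero-padded input at this output position is [-1 -2 -1 / -2 1 -3 / -3 5 -3]. Elementwise product with the kernel and sum: -1·1 + -2·-1 + -2·1 + -3·1.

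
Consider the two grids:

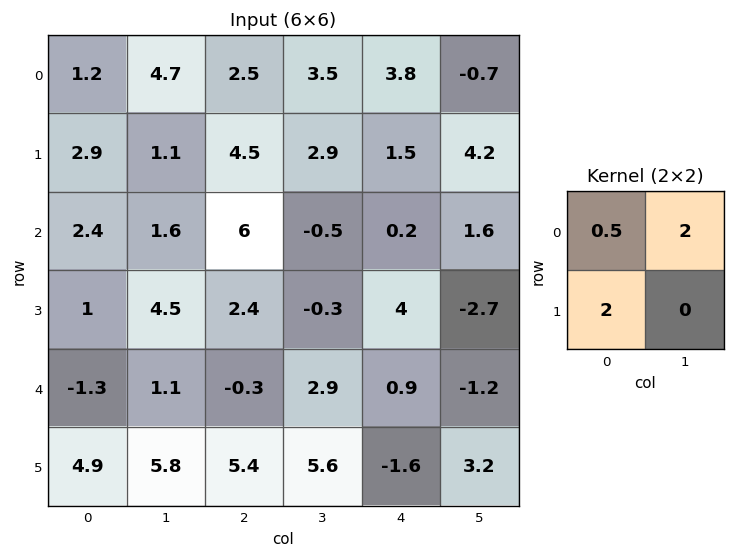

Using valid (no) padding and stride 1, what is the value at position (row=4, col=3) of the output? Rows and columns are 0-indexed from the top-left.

The receptive field on the input at this output position is [2.9 0.9 / 5.6 -1.6]. Elementwise product with the kernel and sum: 2.9·0.5 + 0.9·2 + 5.6·2.

14.45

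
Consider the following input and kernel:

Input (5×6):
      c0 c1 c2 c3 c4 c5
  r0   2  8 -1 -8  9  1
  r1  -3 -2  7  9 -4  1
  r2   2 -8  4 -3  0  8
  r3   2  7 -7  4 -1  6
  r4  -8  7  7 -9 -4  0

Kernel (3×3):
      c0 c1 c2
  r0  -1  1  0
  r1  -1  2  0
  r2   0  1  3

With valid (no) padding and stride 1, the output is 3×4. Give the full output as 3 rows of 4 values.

9 2 1 24
-31 30 -7 7
30 -29 -13 -7

Output[0,0]: The receptive field on the input at this output position is [2 8 -1 / -3 -2 7 / 2 -8 4]. Elementwise product with the kernel and sum: 2·-1 + 8·1 + -3·-1 + -2·2 + -8·1 + 4·3.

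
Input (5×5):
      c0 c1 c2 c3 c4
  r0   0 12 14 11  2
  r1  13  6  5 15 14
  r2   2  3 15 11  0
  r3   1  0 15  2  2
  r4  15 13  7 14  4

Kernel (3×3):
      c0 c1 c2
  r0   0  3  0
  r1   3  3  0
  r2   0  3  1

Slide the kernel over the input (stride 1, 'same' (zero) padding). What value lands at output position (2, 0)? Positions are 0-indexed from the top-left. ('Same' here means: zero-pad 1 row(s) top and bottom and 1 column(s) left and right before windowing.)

The receptive field on the zero-padded input at this output position is [0 13 6 / 0 2 3 / 0 1 0]. Elementwise product with the kernel and sum: 13·3 + 0·3 + 2·3 + 1·3 + 0·1.

48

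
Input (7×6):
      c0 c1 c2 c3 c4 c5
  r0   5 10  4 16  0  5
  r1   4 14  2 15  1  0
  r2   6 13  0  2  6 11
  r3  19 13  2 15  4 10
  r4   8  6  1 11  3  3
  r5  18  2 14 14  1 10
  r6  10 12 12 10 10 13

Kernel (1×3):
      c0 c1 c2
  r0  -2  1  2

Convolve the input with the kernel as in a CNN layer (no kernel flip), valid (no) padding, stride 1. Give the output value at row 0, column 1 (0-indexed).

16

The receptive field on the input at this output position is [10 4 16]. Elementwise product with the kernel and sum: 10·-2 + 4·1 + 16·2.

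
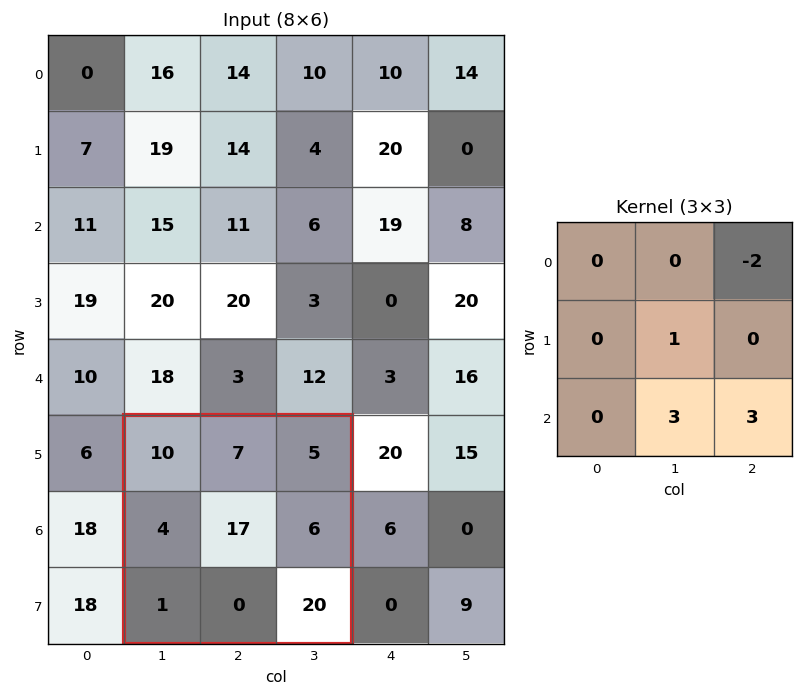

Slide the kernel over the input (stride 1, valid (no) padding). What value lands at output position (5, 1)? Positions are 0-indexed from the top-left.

67

The receptive field on the input at this output position is [10 7 5 / 4 17 6 / 1 0 20]. Elementwise product with the kernel and sum: 5·-2 + 17·1 + 0·3 + 20·3.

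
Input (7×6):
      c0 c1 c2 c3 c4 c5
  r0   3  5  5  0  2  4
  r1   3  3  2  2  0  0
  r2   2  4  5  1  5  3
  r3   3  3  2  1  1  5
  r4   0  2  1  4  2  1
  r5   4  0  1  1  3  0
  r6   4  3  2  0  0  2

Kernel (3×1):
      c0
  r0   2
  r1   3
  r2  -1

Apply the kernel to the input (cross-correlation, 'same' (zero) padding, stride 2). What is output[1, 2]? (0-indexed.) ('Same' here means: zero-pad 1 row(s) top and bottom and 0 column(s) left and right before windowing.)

14

The receptive field on the zero-padded input at this output position is [0 / 5 / 1]. Elementwise product with the kernel and sum: 0·2 + 5·3 + 1·-1.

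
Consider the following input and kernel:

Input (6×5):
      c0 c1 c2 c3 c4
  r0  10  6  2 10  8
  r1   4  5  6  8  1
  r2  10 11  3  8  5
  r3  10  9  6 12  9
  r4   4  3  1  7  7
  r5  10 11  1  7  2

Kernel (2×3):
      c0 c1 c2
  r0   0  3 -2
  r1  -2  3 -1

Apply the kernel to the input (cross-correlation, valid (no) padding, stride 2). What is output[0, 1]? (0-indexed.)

The receptive field on the input at this output position is [2 10 8 / 6 8 1]. Elementwise product with the kernel and sum: 10·3 + 8·-2 + 6·-2 + 8·3 + 1·-1.

25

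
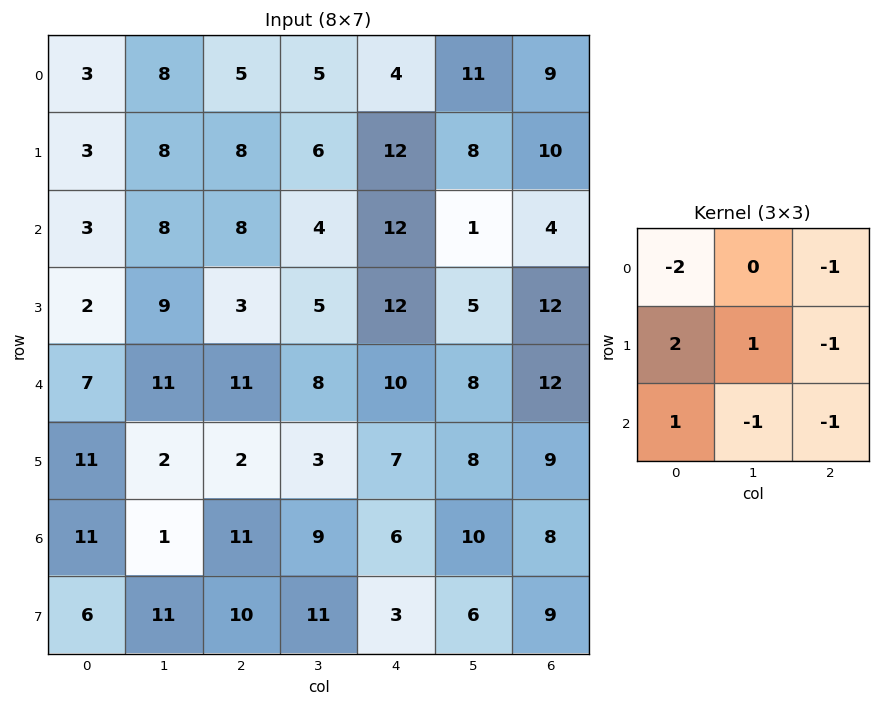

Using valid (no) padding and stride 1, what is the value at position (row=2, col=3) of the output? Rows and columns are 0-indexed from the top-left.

The receptive field on the input at this output position is [4 12 1 / 5 12 5 / 8 10 8]. Elementwise product with the kernel and sum: 4·-2 + 1·-1 + 5·2 + 12·1 + 5·-1 + 8·1 + 10·-1 + 8·-1.

-2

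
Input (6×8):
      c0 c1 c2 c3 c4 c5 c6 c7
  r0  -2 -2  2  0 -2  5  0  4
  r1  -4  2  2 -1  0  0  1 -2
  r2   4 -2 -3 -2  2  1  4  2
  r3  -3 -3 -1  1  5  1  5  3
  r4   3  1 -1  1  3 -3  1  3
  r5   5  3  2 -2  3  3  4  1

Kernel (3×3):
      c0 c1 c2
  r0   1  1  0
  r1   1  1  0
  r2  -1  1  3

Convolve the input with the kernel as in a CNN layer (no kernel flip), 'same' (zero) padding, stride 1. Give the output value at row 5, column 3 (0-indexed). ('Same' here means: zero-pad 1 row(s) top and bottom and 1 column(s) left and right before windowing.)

0

The receptive field on the zero-padded input at this output position is [-1 1 3 / 2 -2 3 / 0 0 0]. Elementwise product with the kernel and sum: -1·1 + 1·1 + 2·1 + -2·1 + 0·-1 + 0·1 + 0·3.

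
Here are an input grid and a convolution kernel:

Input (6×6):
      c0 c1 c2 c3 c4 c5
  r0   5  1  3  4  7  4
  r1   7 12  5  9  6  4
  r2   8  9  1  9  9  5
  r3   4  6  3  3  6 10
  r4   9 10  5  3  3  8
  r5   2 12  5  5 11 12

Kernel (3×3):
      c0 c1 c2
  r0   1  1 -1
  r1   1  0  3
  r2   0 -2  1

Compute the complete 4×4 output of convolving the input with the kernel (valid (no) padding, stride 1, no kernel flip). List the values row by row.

8 46 14 15
16 41 36 33
14 9 19 48
12 20 15 16

Output[0,0]: The receptive field on the input at this output position is [5 1 3 / 7 12 5 / 8 9 1]. Elementwise product with the kernel and sum: 5·1 + 1·1 + 3·-1 + 7·1 + 5·3 + 9·-2 + 1·1.
Output[0,1]: The receptive field on the input at this output position is [1 3 4 / 12 5 9 / 9 1 9]. Elementwise product with the kernel and sum: 1·1 + 3·1 + 4·-1 + 12·1 + 9·3 + 1·-2 + 9·1.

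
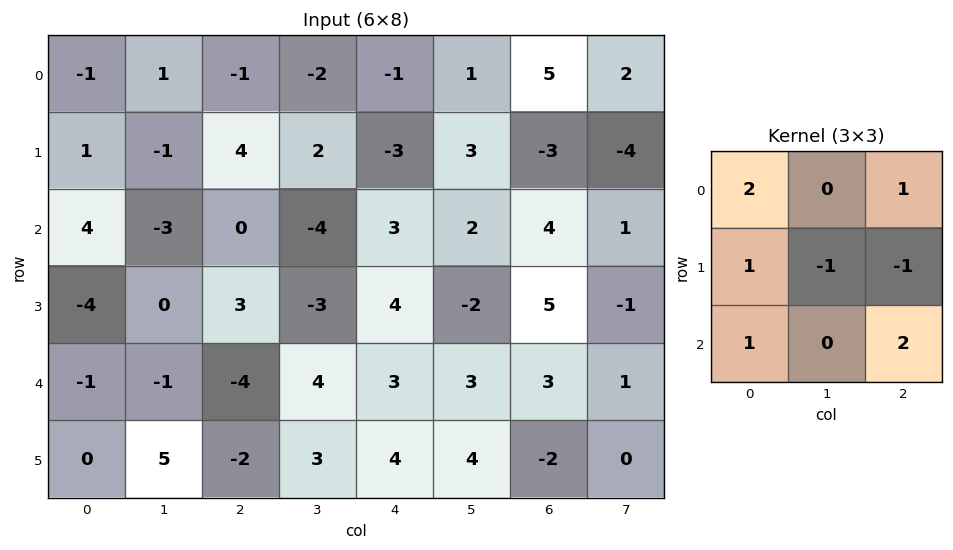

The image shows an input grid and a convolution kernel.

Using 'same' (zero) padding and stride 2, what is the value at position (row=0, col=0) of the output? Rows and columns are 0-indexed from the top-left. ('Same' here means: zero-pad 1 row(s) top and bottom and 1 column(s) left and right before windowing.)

The receptive field on the zero-padded input at this output position is [0 0 0 / 0 -1 1 / 0 1 -1]. Elementwise product with the kernel and sum: 0·2 + 0·1 + 0·1 + -1·-1 + 1·-1 + 0·1 + -1·2.

-2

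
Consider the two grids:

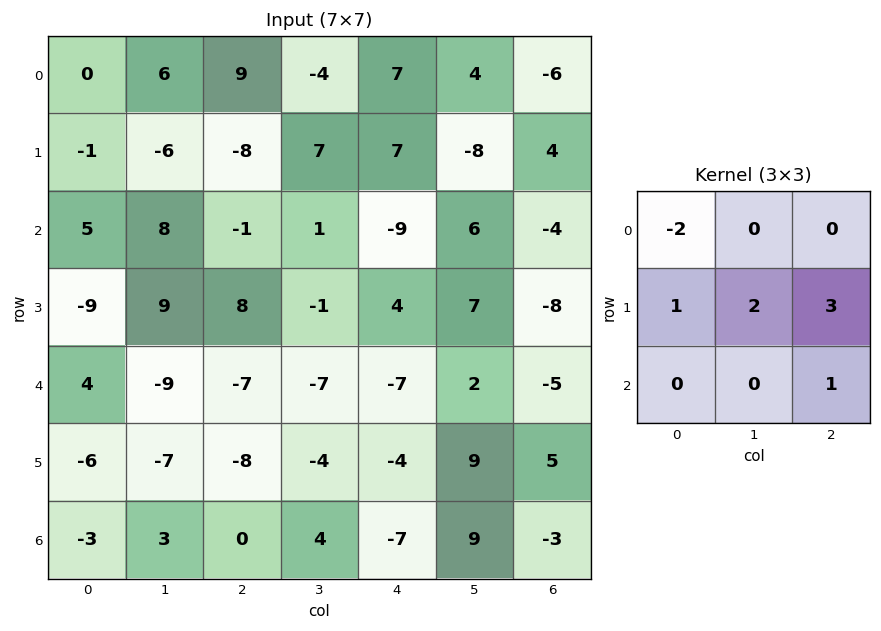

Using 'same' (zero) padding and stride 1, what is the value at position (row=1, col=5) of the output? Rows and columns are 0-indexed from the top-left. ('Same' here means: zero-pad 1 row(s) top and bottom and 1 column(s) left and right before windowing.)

-15

The receptive field on the zero-padded input at this output position is [7 4 -6 / 7 -8 4 / -9 6 -4]. Elementwise product with the kernel and sum: 7·-2 + 7·1 + -8·2 + 4·3 + -4·1.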